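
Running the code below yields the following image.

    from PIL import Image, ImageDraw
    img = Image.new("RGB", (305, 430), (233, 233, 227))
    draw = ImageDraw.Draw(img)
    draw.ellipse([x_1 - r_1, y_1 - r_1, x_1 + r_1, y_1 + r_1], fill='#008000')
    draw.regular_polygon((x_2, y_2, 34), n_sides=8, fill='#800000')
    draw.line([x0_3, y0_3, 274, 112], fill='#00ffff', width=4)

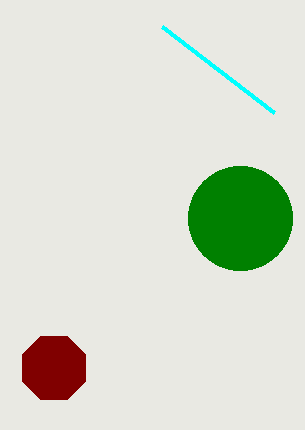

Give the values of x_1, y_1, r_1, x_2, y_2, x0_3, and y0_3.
x_1 = 240; y_1 = 218; r_1 = 52; x_2 = 54; y_2 = 368; x0_3 = 162; y0_3 = 26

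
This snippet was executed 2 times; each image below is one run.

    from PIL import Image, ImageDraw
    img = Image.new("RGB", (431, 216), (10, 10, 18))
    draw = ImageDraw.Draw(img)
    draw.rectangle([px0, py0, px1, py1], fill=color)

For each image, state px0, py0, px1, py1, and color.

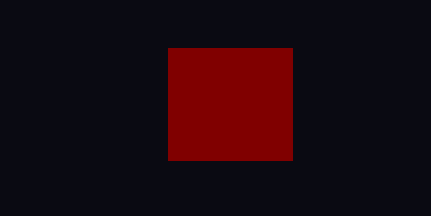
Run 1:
px0 = 168; py0 = 48; px1 = 292; py1 = 160; color = 'maroon'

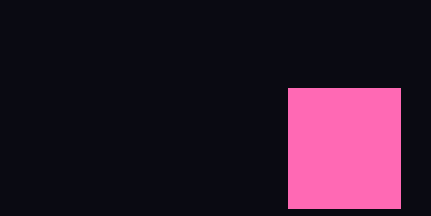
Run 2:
px0 = 288
py0 = 88
px1 = 400
py1 = 208
color = 'hotpink'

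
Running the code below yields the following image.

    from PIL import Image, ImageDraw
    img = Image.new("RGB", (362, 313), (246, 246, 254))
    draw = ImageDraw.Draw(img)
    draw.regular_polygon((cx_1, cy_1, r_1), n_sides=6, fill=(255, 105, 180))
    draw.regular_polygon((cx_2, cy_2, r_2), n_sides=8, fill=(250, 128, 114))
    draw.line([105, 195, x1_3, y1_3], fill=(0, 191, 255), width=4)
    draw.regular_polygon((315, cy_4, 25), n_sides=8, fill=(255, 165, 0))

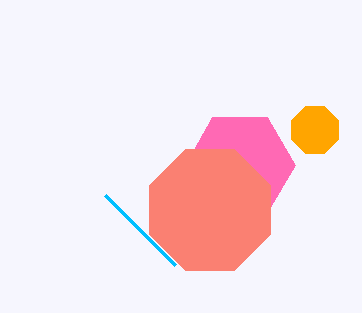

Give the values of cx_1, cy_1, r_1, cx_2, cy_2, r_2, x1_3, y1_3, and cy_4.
cx_1 = 240
cy_1 = 165
r_1 = 55
cx_2 = 210
cy_2 = 210
r_2 = 65
x1_3 = 175
y1_3 = 265
cy_4 = 130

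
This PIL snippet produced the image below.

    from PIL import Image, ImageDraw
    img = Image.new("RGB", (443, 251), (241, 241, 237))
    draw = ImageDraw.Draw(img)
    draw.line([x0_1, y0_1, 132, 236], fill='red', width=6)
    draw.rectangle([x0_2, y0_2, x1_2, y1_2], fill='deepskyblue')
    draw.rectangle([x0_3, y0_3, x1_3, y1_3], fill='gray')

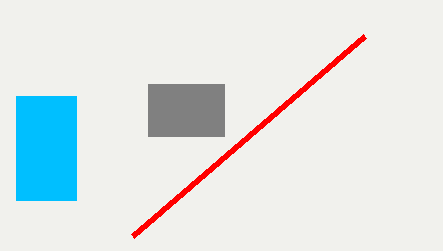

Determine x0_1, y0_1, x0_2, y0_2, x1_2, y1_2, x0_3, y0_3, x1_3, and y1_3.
x0_1 = 364; y0_1 = 36; x0_2 = 16; y0_2 = 96; x1_2 = 76; y1_2 = 200; x0_3 = 148; y0_3 = 84; x1_3 = 224; y1_3 = 136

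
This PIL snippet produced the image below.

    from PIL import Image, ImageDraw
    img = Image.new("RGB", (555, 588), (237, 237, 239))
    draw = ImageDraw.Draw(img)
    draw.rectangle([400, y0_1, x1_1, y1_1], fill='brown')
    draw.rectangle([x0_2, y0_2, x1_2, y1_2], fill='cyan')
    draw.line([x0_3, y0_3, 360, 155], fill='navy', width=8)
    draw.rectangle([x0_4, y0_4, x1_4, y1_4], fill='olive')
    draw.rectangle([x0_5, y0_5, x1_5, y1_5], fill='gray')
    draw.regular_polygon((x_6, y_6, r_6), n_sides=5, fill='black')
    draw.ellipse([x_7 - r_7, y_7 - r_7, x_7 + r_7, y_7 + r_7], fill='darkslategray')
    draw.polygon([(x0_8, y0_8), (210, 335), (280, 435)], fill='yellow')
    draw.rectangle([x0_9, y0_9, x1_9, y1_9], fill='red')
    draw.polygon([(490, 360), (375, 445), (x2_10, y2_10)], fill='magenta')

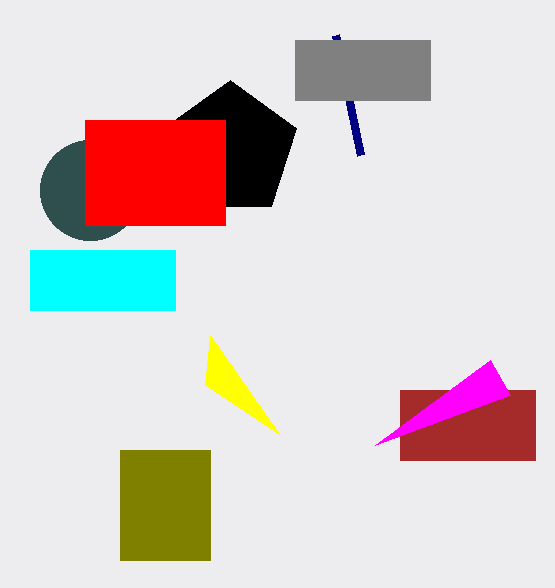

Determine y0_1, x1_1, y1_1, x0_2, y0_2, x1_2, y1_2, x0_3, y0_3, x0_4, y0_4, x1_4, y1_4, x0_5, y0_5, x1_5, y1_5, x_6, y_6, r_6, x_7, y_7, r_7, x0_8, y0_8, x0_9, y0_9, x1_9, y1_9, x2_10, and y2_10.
y0_1 = 390; x1_1 = 535; y1_1 = 460; x0_2 = 30; y0_2 = 250; x1_2 = 175; y1_2 = 310; x0_3 = 335; y0_3 = 35; x0_4 = 120; y0_4 = 450; x1_4 = 210; y1_4 = 560; x0_5 = 295; y0_5 = 40; x1_5 = 430; y1_5 = 100; x_6 = 230; y_6 = 150; r_6 = 70; x_7 = 90; y_7 = 190; r_7 = 50; x0_8 = 205; y0_8 = 385; x0_9 = 85; y0_9 = 120; x1_9 = 225; y1_9 = 225; x2_10 = 510; y2_10 = 395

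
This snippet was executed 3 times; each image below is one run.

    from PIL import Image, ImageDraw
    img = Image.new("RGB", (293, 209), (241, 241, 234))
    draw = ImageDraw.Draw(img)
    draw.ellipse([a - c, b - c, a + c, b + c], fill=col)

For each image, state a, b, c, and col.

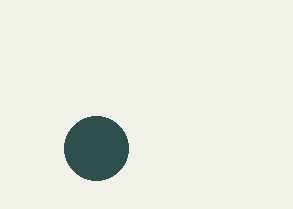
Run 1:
a = 96
b = 148
c = 32
col = 'darkslategray'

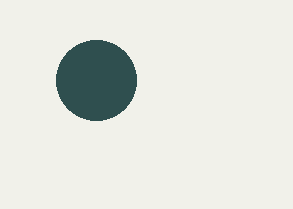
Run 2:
a = 96, b = 80, c = 40, col = 'darkslategray'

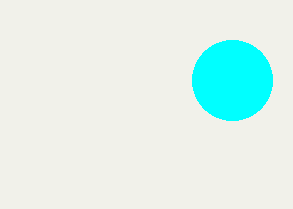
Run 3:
a = 232; b = 80; c = 40; col = 'cyan'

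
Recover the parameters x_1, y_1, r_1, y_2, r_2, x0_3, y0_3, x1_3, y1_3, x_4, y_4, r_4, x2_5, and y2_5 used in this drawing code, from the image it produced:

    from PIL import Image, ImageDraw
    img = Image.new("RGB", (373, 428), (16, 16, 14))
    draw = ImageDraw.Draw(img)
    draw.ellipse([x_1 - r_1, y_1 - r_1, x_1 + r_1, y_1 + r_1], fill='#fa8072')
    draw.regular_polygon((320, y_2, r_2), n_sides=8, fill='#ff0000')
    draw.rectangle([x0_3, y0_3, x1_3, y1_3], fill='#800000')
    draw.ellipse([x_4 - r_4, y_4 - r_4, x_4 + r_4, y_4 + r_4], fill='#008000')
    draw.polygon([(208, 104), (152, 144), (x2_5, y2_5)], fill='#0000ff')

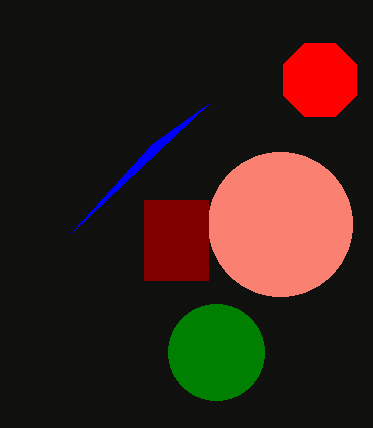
x_1 = 280
y_1 = 224
r_1 = 72
y_2 = 80
r_2 = 40
x0_3 = 144
y0_3 = 200
x1_3 = 208
y1_3 = 280
x_4 = 216
y_4 = 352
r_4 = 48
x2_5 = 72
y2_5 = 232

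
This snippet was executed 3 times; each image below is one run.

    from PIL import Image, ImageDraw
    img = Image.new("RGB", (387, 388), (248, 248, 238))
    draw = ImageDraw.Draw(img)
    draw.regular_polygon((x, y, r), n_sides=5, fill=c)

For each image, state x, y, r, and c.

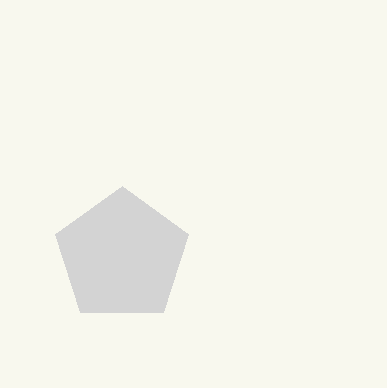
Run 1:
x = 122, y = 256, r = 70, c = 'lightgray'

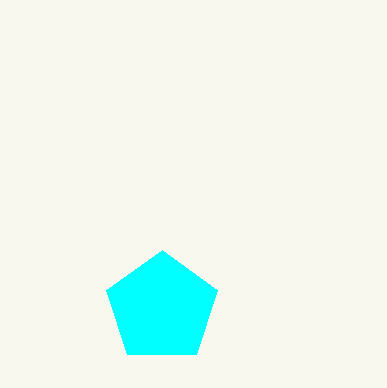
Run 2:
x = 162; y = 308; r = 58; c = 'cyan'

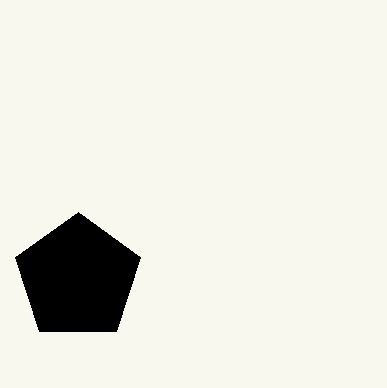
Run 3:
x = 78
y = 278
r = 66
c = 'black'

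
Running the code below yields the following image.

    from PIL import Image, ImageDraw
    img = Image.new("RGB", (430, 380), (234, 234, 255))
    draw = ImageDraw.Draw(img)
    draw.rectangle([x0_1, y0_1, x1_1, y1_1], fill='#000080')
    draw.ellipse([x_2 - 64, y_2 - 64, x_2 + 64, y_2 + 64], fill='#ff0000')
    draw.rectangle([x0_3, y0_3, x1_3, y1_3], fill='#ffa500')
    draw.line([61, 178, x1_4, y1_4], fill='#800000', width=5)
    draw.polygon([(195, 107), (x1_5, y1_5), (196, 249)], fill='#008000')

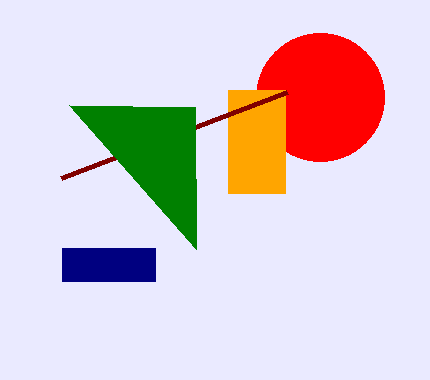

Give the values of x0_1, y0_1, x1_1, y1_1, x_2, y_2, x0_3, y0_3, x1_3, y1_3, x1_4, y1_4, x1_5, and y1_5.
x0_1 = 62; y0_1 = 248; x1_1 = 155; y1_1 = 281; x_2 = 320; y_2 = 97; x0_3 = 228; y0_3 = 90; x1_3 = 285; y1_3 = 193; x1_4 = 287; y1_4 = 92; x1_5 = 69; y1_5 = 105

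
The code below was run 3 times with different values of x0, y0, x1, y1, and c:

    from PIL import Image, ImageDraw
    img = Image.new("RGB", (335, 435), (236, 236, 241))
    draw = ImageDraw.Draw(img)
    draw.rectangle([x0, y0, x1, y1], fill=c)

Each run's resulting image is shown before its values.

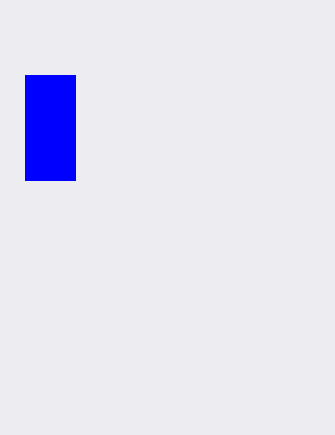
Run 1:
x0 = 25, y0 = 75, x1 = 75, y1 = 180, c = 'blue'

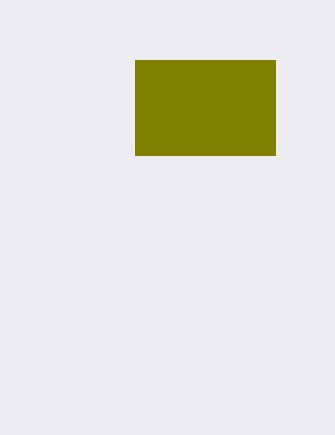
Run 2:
x0 = 135; y0 = 60; x1 = 275; y1 = 155; c = 'olive'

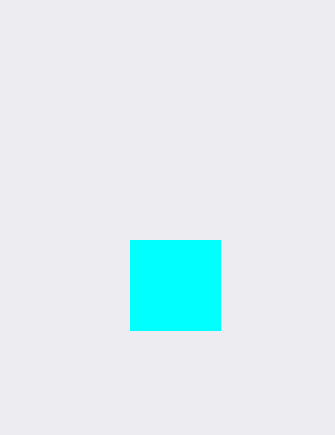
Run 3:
x0 = 130; y0 = 240; x1 = 220; y1 = 330; c = 'cyan'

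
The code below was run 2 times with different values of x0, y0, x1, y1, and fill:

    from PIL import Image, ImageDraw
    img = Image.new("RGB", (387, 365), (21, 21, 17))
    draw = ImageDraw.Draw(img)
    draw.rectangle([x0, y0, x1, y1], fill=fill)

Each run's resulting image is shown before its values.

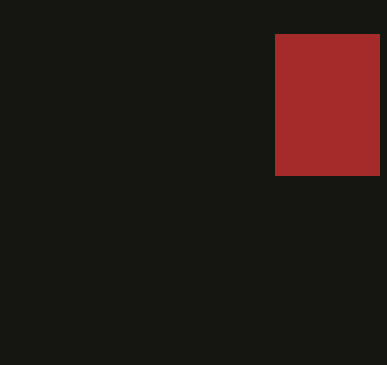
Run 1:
x0 = 275
y0 = 34
x1 = 379
y1 = 175
fill = 'brown'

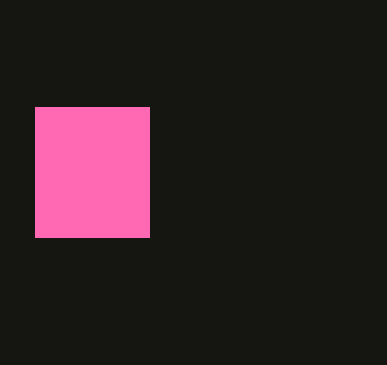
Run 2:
x0 = 35, y0 = 107, x1 = 149, y1 = 237, fill = 'hotpink'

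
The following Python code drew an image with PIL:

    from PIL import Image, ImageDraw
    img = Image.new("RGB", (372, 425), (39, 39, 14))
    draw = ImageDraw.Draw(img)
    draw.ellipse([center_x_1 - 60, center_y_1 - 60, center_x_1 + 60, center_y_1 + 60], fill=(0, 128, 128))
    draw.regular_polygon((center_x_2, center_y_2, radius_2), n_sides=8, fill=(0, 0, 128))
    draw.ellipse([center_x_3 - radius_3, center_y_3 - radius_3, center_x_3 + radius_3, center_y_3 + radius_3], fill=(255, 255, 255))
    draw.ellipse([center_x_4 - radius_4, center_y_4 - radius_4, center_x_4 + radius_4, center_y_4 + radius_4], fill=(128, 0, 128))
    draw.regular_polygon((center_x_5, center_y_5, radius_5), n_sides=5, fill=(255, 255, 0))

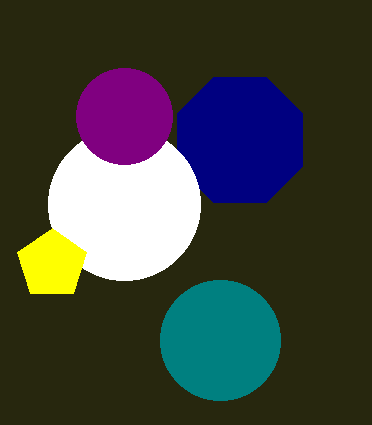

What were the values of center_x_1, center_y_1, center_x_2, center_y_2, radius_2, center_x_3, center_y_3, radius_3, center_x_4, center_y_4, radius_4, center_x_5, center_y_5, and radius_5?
center_x_1 = 220, center_y_1 = 340, center_x_2 = 240, center_y_2 = 140, radius_2 = 68, center_x_3 = 124, center_y_3 = 204, radius_3 = 76, center_x_4 = 124, center_y_4 = 116, radius_4 = 48, center_x_5 = 52, center_y_5 = 264, radius_5 = 36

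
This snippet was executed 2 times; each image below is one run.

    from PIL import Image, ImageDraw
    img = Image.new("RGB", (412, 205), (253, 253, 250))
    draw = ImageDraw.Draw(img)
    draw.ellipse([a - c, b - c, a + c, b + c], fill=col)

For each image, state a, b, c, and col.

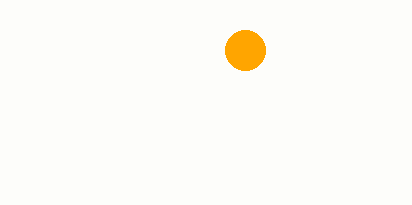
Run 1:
a = 245
b = 50
c = 20
col = 'orange'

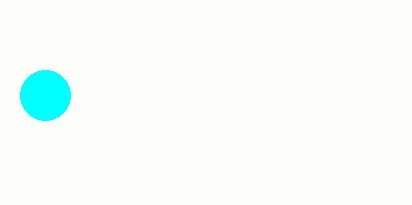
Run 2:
a = 45; b = 95; c = 25; col = 'cyan'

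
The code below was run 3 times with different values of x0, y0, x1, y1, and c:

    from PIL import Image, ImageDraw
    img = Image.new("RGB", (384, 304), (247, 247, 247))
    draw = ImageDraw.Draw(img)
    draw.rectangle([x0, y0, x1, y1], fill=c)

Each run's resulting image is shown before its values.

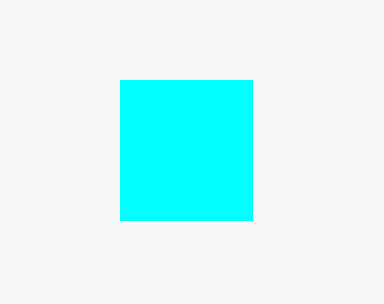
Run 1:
x0 = 120
y0 = 80
x1 = 252
y1 = 220
c = 'cyan'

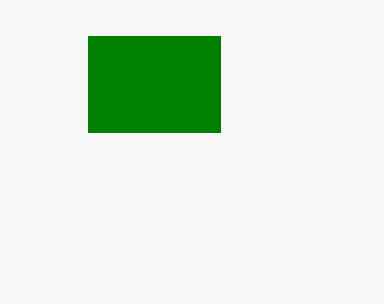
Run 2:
x0 = 88
y0 = 36
x1 = 220
y1 = 132
c = 'green'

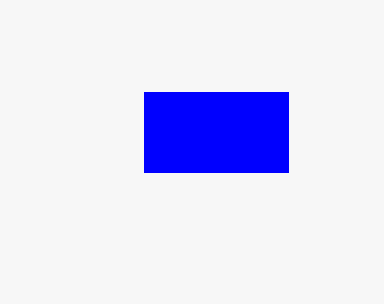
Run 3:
x0 = 144; y0 = 92; x1 = 288; y1 = 172; c = 'blue'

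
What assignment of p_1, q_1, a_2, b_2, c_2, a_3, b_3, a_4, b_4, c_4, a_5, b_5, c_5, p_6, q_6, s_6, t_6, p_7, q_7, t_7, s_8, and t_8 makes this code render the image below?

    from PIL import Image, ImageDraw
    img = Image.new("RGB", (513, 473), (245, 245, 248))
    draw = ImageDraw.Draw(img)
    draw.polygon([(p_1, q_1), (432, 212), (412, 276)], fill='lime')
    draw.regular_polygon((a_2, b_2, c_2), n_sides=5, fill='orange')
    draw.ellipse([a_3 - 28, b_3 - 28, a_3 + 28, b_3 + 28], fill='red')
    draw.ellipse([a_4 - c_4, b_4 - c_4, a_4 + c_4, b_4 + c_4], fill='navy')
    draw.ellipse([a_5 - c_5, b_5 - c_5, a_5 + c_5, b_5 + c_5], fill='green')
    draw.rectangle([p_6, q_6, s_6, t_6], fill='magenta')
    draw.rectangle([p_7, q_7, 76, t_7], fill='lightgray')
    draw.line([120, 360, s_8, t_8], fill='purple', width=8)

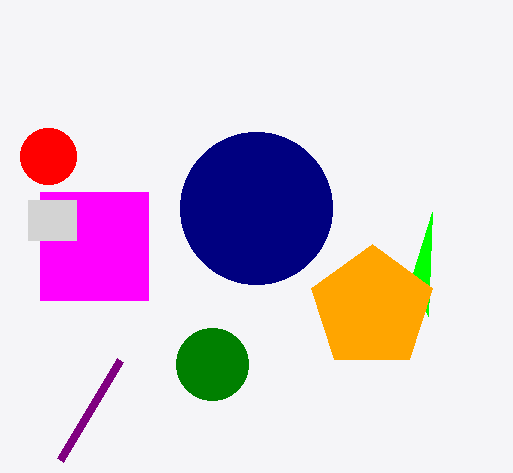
p_1 = 428
q_1 = 316
a_2 = 372
b_2 = 308
c_2 = 64
a_3 = 48
b_3 = 156
a_4 = 256
b_4 = 208
c_4 = 76
a_5 = 212
b_5 = 364
c_5 = 36
p_6 = 40
q_6 = 192
s_6 = 148
t_6 = 300
p_7 = 28
q_7 = 200
t_7 = 240
s_8 = 60
t_8 = 460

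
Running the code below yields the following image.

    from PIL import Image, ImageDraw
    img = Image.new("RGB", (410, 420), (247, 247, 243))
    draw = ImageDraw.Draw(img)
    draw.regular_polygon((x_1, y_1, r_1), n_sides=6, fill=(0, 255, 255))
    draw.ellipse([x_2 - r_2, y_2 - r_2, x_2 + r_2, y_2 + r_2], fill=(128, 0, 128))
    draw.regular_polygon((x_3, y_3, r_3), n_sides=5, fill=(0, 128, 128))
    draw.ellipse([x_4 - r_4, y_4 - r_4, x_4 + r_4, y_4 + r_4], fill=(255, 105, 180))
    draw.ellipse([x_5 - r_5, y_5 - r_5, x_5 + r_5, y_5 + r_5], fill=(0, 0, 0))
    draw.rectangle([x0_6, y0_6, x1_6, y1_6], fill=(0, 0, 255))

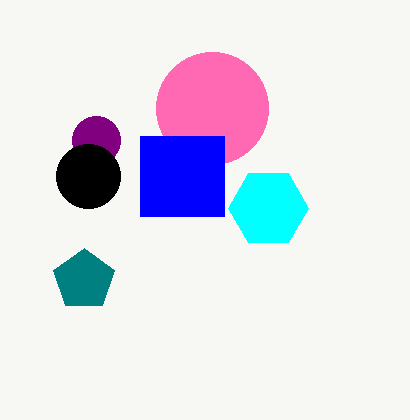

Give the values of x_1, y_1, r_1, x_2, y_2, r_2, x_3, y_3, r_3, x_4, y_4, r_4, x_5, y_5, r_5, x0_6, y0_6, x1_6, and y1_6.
x_1 = 268
y_1 = 208
r_1 = 40
x_2 = 96
y_2 = 140
r_2 = 24
x_3 = 84
y_3 = 280
r_3 = 32
x_4 = 212
y_4 = 108
r_4 = 56
x_5 = 88
y_5 = 176
r_5 = 32
x0_6 = 140
y0_6 = 136
x1_6 = 224
y1_6 = 216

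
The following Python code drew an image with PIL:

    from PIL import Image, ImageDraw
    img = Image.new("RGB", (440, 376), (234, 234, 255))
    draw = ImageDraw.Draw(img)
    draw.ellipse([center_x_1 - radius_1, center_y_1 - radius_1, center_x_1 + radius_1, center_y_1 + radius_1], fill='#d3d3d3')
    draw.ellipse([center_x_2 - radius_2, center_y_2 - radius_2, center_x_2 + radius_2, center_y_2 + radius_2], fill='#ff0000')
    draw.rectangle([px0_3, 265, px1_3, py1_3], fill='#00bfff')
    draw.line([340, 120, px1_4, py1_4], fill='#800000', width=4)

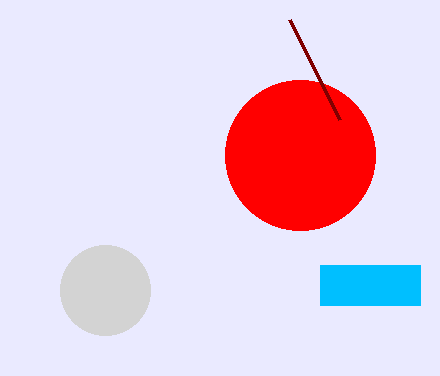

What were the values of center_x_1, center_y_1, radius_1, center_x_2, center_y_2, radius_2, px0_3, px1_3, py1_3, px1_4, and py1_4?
center_x_1 = 105
center_y_1 = 290
radius_1 = 45
center_x_2 = 300
center_y_2 = 155
radius_2 = 75
px0_3 = 320
px1_3 = 420
py1_3 = 305
px1_4 = 290
py1_4 = 20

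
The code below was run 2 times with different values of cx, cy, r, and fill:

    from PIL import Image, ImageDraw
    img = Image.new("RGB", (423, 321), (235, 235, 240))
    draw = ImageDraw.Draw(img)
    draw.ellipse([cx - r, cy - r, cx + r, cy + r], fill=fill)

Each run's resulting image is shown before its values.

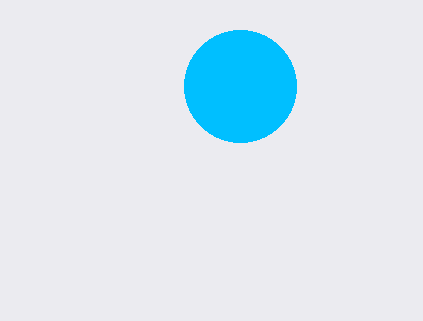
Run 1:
cx = 240, cy = 86, r = 56, fill = 'deepskyblue'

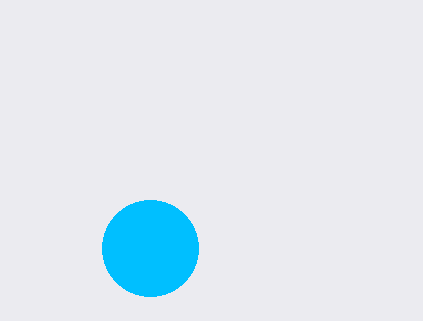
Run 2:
cx = 150; cy = 248; r = 48; fill = 'deepskyblue'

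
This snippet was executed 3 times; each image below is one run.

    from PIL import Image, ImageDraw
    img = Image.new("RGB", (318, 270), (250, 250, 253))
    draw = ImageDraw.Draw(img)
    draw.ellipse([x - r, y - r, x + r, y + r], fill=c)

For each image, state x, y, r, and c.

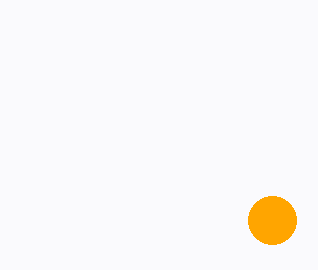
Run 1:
x = 272, y = 220, r = 24, c = 'orange'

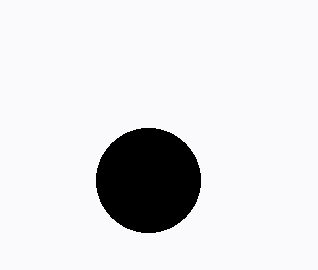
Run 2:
x = 148; y = 180; r = 52; c = 'black'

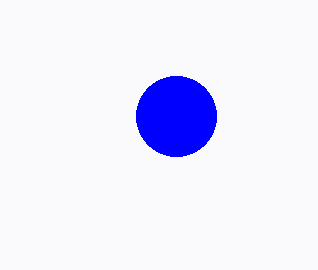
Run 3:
x = 176
y = 116
r = 40
c = 'blue'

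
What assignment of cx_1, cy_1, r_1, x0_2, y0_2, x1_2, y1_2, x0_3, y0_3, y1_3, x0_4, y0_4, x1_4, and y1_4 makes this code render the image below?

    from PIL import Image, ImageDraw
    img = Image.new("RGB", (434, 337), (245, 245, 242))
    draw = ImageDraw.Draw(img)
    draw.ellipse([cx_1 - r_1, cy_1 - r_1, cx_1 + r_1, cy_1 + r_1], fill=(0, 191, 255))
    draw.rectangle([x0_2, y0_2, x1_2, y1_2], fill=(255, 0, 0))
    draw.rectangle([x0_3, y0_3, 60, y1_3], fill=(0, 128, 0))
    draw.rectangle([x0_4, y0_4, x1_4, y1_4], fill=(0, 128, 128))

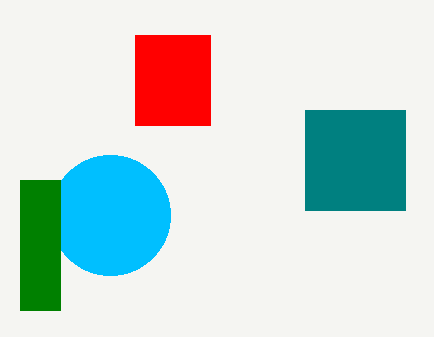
cx_1 = 110, cy_1 = 215, r_1 = 60, x0_2 = 135, y0_2 = 35, x1_2 = 210, y1_2 = 125, x0_3 = 20, y0_3 = 180, y1_3 = 310, x0_4 = 305, y0_4 = 110, x1_4 = 405, y1_4 = 210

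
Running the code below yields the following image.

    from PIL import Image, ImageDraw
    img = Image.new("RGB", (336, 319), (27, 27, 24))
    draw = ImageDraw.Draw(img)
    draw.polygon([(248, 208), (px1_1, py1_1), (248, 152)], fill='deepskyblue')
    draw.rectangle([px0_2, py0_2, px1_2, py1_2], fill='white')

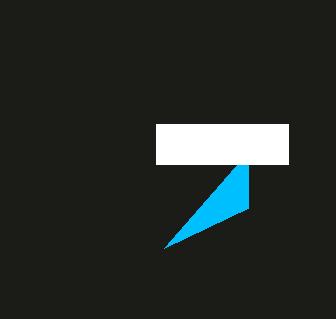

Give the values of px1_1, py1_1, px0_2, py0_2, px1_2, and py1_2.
px1_1 = 164; py1_1 = 248; px0_2 = 156; py0_2 = 124; px1_2 = 288; py1_2 = 164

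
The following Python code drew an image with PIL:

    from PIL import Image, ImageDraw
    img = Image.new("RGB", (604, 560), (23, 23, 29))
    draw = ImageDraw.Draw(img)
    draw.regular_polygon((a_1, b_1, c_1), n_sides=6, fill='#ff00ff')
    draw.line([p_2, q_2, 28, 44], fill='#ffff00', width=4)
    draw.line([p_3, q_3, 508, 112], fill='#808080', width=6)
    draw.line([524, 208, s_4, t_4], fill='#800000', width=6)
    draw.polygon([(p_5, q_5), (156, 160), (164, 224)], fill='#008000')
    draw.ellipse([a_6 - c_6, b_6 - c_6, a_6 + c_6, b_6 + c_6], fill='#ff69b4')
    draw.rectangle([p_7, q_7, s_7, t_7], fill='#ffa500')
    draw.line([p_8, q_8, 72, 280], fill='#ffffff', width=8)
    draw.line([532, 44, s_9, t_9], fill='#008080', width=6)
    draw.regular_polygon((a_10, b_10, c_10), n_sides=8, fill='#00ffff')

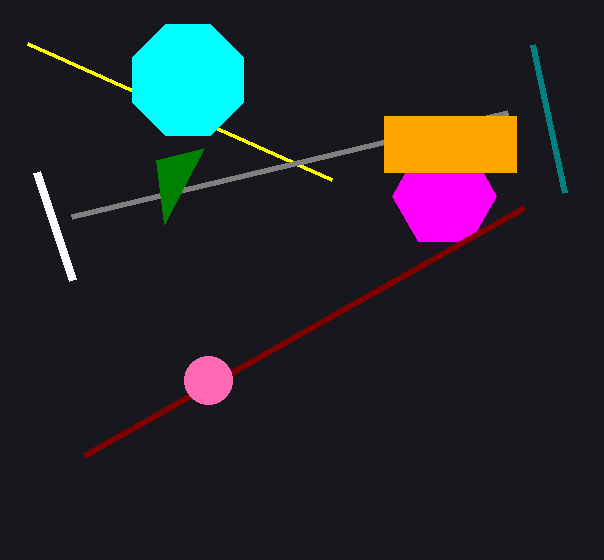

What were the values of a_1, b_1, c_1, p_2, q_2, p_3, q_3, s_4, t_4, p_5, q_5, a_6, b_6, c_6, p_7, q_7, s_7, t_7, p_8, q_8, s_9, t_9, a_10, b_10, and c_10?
a_1 = 444
b_1 = 196
c_1 = 52
p_2 = 332
q_2 = 180
p_3 = 72
q_3 = 216
s_4 = 84
t_4 = 456
p_5 = 204
q_5 = 148
a_6 = 208
b_6 = 380
c_6 = 24
p_7 = 384
q_7 = 116
s_7 = 516
t_7 = 172
p_8 = 36
q_8 = 172
s_9 = 564
t_9 = 192
a_10 = 188
b_10 = 80
c_10 = 60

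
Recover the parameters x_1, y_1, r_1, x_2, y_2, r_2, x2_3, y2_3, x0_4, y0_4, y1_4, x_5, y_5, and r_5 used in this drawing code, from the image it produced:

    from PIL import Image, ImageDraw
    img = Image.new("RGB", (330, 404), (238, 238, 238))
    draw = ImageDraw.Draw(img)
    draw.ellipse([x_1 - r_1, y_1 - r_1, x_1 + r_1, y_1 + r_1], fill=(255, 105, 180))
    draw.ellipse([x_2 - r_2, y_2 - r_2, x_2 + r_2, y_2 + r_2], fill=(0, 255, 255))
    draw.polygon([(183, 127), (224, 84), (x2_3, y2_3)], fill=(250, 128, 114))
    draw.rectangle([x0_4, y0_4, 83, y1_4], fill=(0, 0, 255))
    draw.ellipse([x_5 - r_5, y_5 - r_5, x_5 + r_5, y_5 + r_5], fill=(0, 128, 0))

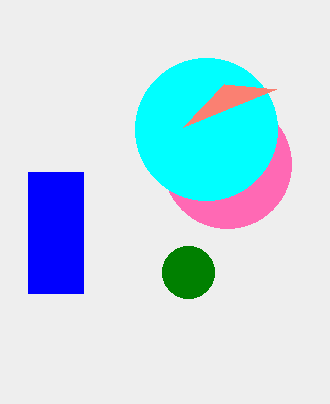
x_1 = 227, y_1 = 164, r_1 = 64, x_2 = 206, y_2 = 129, r_2 = 71, x2_3 = 276, y2_3 = 89, x0_4 = 28, y0_4 = 172, y1_4 = 293, x_5 = 188, y_5 = 272, r_5 = 26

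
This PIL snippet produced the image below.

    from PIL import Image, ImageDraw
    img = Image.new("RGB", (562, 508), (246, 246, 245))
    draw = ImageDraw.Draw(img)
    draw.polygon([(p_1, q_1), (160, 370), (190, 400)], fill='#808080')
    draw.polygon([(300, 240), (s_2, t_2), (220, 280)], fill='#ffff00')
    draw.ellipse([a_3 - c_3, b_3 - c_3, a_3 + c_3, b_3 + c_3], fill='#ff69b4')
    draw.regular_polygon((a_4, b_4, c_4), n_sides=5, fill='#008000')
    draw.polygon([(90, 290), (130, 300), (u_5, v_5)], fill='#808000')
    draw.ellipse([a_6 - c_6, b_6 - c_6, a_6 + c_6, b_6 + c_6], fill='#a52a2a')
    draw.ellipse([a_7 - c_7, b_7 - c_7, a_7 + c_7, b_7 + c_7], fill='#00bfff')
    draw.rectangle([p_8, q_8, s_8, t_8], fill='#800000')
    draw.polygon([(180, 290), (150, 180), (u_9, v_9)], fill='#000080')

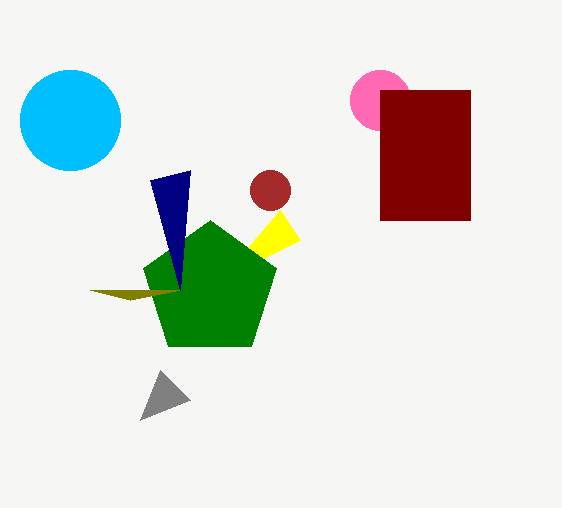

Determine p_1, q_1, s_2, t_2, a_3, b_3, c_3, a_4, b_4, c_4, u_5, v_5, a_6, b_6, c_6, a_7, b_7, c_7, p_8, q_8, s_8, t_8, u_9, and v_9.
p_1 = 140
q_1 = 420
s_2 = 280
t_2 = 210
a_3 = 380
b_3 = 100
c_3 = 30
a_4 = 210
b_4 = 290
c_4 = 70
u_5 = 180
v_5 = 290
a_6 = 270
b_6 = 190
c_6 = 20
a_7 = 70
b_7 = 120
c_7 = 50
p_8 = 380
q_8 = 90
s_8 = 470
t_8 = 220
u_9 = 190
v_9 = 170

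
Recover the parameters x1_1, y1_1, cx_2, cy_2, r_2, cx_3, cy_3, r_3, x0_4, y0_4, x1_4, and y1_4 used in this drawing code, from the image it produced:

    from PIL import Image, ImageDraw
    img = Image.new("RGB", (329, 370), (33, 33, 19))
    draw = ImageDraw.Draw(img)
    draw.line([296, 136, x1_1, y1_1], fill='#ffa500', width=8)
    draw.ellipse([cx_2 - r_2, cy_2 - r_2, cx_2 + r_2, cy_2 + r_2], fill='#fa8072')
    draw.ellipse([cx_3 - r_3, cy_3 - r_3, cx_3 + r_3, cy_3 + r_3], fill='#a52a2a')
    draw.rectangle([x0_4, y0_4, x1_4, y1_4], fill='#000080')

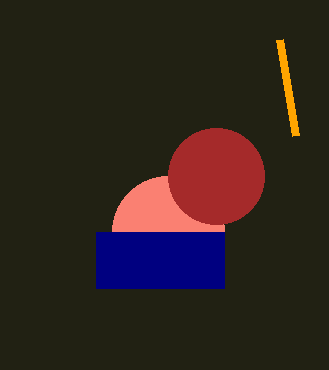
x1_1 = 280
y1_1 = 40
cx_2 = 168
cy_2 = 232
r_2 = 56
cx_3 = 216
cy_3 = 176
r_3 = 48
x0_4 = 96
y0_4 = 232
x1_4 = 224
y1_4 = 288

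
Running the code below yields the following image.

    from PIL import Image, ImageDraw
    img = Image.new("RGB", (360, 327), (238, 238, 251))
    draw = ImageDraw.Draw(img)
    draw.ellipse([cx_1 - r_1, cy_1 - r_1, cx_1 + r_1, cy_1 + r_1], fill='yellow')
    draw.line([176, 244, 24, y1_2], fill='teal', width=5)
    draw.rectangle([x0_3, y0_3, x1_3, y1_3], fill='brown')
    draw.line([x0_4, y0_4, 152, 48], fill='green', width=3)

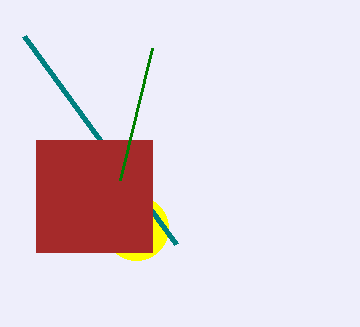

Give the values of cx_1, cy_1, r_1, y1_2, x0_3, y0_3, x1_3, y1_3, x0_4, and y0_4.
cx_1 = 136, cy_1 = 228, r_1 = 32, y1_2 = 36, x0_3 = 36, y0_3 = 140, x1_3 = 152, y1_3 = 252, x0_4 = 120, y0_4 = 180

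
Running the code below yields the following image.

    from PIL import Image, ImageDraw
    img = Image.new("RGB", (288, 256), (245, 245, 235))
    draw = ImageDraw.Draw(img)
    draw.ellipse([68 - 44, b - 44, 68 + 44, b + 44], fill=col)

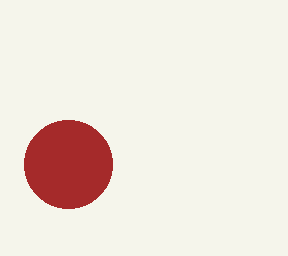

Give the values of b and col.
b = 164; col = 'brown'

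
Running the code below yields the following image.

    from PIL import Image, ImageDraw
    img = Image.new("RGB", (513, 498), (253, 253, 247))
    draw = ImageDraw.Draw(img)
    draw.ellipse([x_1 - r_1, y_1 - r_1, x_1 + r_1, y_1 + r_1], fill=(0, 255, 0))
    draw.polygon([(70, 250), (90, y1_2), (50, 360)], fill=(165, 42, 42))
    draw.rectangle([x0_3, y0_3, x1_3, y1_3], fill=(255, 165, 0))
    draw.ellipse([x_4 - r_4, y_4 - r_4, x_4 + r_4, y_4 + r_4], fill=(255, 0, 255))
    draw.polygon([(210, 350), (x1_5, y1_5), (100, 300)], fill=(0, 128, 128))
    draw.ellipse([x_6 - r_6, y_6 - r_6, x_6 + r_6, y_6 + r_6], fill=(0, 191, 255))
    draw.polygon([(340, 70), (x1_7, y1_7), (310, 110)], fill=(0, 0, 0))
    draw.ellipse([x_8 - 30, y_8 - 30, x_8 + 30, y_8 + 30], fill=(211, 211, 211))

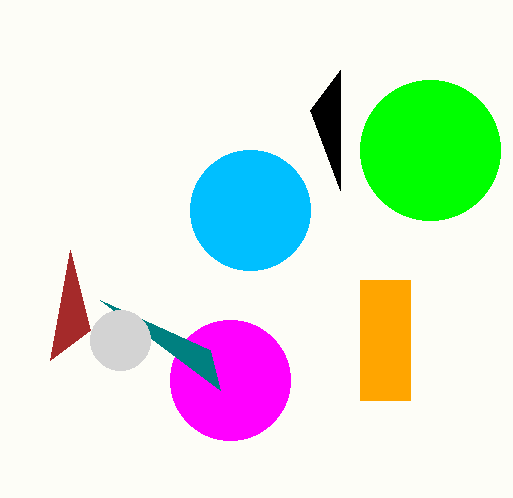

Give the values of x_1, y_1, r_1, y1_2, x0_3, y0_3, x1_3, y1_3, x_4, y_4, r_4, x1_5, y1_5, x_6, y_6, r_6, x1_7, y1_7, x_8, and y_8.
x_1 = 430, y_1 = 150, r_1 = 70, y1_2 = 330, x0_3 = 360, y0_3 = 280, x1_3 = 410, y1_3 = 400, x_4 = 230, y_4 = 380, r_4 = 60, x1_5 = 220, y1_5 = 390, x_6 = 250, y_6 = 210, r_6 = 60, x1_7 = 340, y1_7 = 190, x_8 = 120, y_8 = 340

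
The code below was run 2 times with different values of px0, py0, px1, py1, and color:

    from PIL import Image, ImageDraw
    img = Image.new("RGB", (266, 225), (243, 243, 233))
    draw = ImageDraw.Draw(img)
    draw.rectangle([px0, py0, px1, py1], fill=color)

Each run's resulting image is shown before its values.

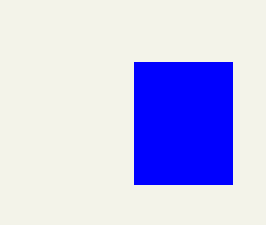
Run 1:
px0 = 134, py0 = 62, px1 = 232, py1 = 184, color = 'blue'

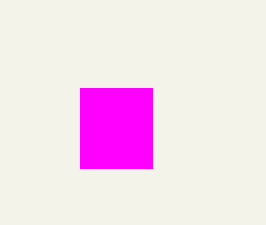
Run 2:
px0 = 80; py0 = 88; px1 = 152; py1 = 168; color = 'magenta'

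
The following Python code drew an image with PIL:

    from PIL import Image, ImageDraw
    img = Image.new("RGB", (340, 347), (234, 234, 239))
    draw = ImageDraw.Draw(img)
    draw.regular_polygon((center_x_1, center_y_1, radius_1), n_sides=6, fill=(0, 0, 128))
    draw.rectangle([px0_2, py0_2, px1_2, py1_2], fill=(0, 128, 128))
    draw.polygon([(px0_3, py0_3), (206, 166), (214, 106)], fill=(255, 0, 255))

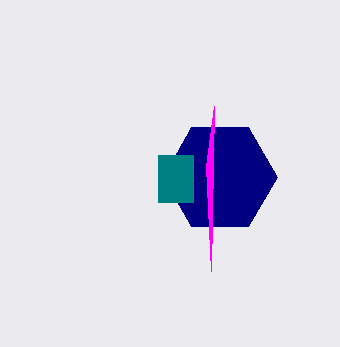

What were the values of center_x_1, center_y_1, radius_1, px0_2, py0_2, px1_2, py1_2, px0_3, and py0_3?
center_x_1 = 220; center_y_1 = 177; radius_1 = 57; px0_2 = 158; py0_2 = 155; px1_2 = 193; py1_2 = 202; px0_3 = 211; py0_3 = 271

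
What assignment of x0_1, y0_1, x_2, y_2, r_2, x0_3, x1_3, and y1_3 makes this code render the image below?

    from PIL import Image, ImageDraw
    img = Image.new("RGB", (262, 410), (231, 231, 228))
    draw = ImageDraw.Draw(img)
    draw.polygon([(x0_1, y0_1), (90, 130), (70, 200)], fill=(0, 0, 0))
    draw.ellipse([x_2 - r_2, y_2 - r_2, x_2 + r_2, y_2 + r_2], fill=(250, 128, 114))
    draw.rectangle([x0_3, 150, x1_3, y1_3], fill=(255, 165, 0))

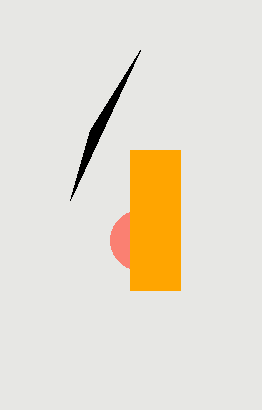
x0_1 = 140; y0_1 = 50; x_2 = 140; y_2 = 240; r_2 = 30; x0_3 = 130; x1_3 = 180; y1_3 = 290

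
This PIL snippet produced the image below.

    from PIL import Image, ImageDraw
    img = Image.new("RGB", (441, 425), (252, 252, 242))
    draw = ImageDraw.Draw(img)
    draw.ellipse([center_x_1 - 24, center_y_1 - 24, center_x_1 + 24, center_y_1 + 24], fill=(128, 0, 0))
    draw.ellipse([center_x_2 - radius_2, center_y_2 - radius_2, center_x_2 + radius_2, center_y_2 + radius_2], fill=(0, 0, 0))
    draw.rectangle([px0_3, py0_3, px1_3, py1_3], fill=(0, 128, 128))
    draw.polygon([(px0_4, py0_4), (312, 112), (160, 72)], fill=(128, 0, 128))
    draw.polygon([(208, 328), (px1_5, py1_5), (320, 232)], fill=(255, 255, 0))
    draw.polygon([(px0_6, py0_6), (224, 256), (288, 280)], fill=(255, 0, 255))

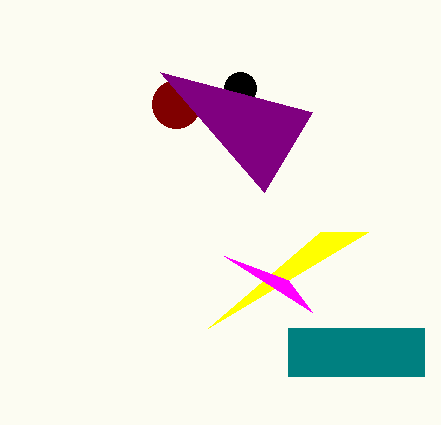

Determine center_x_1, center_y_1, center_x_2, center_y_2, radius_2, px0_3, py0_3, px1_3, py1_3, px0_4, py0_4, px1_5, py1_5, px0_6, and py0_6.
center_x_1 = 176
center_y_1 = 104
center_x_2 = 240
center_y_2 = 88
radius_2 = 16
px0_3 = 288
py0_3 = 328
px1_3 = 424
py1_3 = 376
px0_4 = 264
py0_4 = 192
px1_5 = 368
py1_5 = 232
px0_6 = 312
py0_6 = 312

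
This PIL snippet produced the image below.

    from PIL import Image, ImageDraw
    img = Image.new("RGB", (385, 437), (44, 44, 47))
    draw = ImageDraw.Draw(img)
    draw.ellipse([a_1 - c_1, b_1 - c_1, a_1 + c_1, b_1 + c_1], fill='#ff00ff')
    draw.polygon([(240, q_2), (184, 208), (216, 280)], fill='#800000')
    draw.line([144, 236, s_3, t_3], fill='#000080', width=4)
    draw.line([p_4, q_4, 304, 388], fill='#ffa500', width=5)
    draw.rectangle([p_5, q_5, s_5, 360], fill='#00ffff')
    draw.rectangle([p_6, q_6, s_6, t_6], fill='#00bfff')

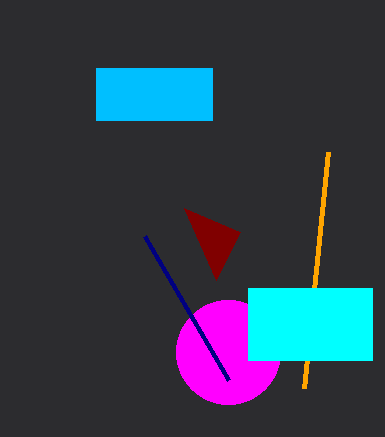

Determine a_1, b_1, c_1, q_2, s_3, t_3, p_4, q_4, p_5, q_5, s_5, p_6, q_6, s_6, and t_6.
a_1 = 228, b_1 = 352, c_1 = 52, q_2 = 232, s_3 = 228, t_3 = 380, p_4 = 328, q_4 = 152, p_5 = 248, q_5 = 288, s_5 = 372, p_6 = 96, q_6 = 68, s_6 = 212, t_6 = 120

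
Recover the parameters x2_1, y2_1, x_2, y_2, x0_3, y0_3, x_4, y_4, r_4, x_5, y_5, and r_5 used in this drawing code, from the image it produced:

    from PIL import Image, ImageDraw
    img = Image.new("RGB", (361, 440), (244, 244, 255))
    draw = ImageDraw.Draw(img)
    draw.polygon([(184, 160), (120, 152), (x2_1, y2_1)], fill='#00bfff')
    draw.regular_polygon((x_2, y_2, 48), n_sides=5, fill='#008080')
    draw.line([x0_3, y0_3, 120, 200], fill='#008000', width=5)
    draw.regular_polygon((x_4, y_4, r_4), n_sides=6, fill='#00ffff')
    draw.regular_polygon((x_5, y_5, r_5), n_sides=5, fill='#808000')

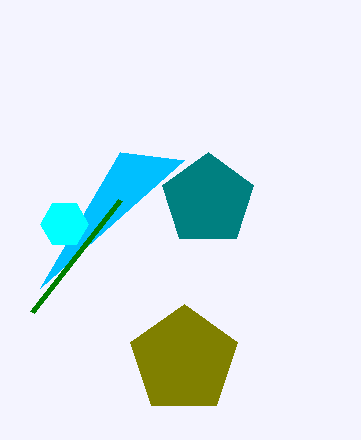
x2_1 = 40
y2_1 = 288
x_2 = 208
y_2 = 200
x0_3 = 32
y0_3 = 312
x_4 = 64
y_4 = 224
r_4 = 24
x_5 = 184
y_5 = 360
r_5 = 56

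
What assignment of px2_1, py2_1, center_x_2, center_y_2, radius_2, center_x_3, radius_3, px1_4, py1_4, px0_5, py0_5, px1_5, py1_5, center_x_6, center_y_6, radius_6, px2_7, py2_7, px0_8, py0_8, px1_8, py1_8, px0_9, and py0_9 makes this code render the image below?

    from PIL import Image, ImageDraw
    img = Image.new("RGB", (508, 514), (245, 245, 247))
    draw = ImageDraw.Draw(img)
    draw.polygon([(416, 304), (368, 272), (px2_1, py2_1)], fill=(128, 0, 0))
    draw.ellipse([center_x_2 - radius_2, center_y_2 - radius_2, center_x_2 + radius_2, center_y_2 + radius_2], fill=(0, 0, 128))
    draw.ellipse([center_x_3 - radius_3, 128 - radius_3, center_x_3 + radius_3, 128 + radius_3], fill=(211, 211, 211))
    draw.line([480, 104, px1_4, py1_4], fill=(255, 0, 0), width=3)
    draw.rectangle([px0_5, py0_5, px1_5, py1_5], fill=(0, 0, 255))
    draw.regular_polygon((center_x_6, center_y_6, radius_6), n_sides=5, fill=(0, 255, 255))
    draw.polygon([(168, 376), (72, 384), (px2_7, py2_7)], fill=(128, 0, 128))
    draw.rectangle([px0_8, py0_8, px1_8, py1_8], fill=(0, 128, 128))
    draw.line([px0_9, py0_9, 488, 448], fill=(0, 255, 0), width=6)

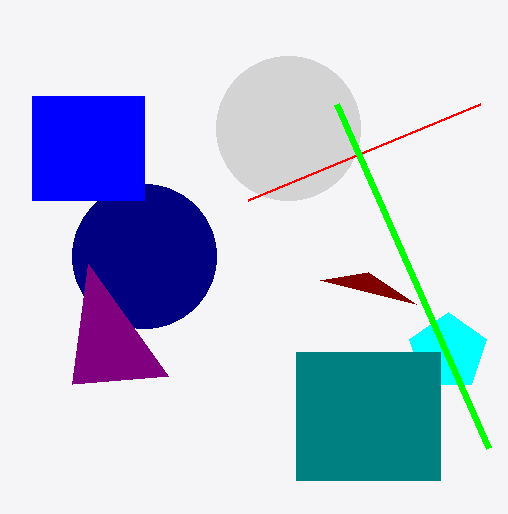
px2_1 = 320; py2_1 = 280; center_x_2 = 144; center_y_2 = 256; radius_2 = 72; center_x_3 = 288; radius_3 = 72; px1_4 = 248; py1_4 = 200; px0_5 = 32; py0_5 = 96; px1_5 = 144; py1_5 = 200; center_x_6 = 448; center_y_6 = 352; radius_6 = 40; px2_7 = 88; py2_7 = 264; px0_8 = 296; py0_8 = 352; px1_8 = 440; py1_8 = 480; px0_9 = 336; py0_9 = 104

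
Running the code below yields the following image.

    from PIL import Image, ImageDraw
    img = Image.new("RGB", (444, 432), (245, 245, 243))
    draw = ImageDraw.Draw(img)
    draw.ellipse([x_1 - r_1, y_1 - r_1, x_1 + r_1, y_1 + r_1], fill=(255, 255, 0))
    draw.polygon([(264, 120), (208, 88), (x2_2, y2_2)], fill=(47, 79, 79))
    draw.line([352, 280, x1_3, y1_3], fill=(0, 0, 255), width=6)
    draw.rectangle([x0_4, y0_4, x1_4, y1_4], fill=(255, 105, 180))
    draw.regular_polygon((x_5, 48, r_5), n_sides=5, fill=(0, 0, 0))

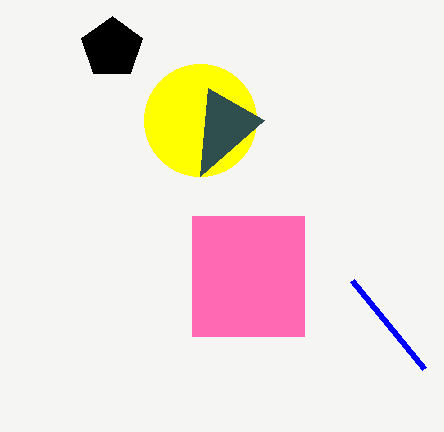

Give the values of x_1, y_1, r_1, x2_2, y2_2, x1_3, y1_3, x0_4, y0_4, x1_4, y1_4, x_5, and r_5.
x_1 = 200; y_1 = 120; r_1 = 56; x2_2 = 200; y2_2 = 176; x1_3 = 424; y1_3 = 368; x0_4 = 192; y0_4 = 216; x1_4 = 304; y1_4 = 336; x_5 = 112; r_5 = 32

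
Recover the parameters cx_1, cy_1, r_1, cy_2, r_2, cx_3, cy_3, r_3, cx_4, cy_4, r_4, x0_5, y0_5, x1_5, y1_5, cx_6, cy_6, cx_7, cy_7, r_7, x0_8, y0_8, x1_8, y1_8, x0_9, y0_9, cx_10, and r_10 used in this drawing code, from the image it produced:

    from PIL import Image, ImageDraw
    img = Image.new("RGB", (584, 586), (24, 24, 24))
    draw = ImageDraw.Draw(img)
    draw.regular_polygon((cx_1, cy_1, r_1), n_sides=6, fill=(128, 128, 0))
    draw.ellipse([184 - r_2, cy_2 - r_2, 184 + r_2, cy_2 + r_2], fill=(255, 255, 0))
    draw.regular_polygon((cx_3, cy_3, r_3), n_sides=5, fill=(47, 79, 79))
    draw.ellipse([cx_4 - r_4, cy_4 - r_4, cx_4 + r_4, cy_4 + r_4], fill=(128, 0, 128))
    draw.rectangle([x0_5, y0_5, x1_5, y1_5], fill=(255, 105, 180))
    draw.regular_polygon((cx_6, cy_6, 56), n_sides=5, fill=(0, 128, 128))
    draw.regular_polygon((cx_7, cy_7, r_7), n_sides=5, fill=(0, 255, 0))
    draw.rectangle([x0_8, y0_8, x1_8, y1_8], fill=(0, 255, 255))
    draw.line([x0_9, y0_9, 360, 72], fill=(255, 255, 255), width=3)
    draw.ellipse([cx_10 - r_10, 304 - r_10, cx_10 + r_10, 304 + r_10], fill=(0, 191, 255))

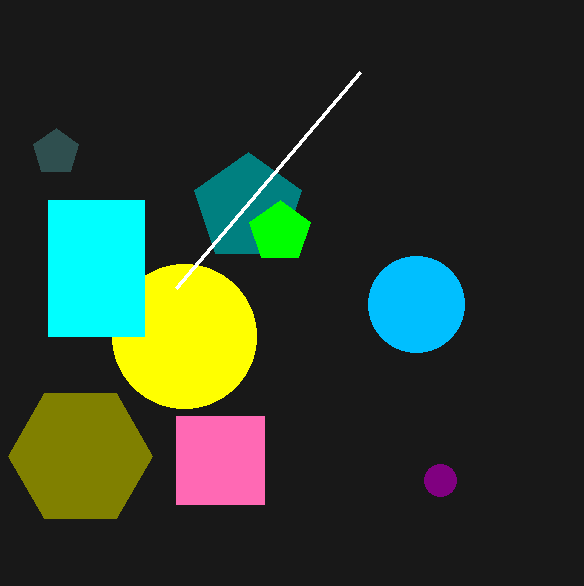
cx_1 = 80
cy_1 = 456
r_1 = 72
cy_2 = 336
r_2 = 72
cx_3 = 56
cy_3 = 152
r_3 = 24
cx_4 = 440
cy_4 = 480
r_4 = 16
x0_5 = 176
y0_5 = 416
x1_5 = 264
y1_5 = 504
cx_6 = 248
cy_6 = 208
cx_7 = 280
cy_7 = 232
r_7 = 32
x0_8 = 48
y0_8 = 200
x1_8 = 144
y1_8 = 336
x0_9 = 176
y0_9 = 288
cx_10 = 416
r_10 = 48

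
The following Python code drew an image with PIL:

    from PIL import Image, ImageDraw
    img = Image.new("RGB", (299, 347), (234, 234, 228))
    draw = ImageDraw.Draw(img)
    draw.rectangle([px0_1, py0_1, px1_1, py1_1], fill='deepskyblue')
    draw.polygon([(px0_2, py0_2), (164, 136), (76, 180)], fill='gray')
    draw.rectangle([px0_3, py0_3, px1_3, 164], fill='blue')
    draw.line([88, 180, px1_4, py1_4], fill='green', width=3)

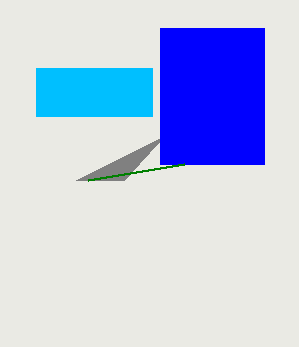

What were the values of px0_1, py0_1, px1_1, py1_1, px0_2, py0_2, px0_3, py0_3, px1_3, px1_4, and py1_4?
px0_1 = 36
py0_1 = 68
px1_1 = 152
py1_1 = 116
px0_2 = 124
py0_2 = 180
px0_3 = 160
py0_3 = 28
px1_3 = 264
px1_4 = 184
py1_4 = 164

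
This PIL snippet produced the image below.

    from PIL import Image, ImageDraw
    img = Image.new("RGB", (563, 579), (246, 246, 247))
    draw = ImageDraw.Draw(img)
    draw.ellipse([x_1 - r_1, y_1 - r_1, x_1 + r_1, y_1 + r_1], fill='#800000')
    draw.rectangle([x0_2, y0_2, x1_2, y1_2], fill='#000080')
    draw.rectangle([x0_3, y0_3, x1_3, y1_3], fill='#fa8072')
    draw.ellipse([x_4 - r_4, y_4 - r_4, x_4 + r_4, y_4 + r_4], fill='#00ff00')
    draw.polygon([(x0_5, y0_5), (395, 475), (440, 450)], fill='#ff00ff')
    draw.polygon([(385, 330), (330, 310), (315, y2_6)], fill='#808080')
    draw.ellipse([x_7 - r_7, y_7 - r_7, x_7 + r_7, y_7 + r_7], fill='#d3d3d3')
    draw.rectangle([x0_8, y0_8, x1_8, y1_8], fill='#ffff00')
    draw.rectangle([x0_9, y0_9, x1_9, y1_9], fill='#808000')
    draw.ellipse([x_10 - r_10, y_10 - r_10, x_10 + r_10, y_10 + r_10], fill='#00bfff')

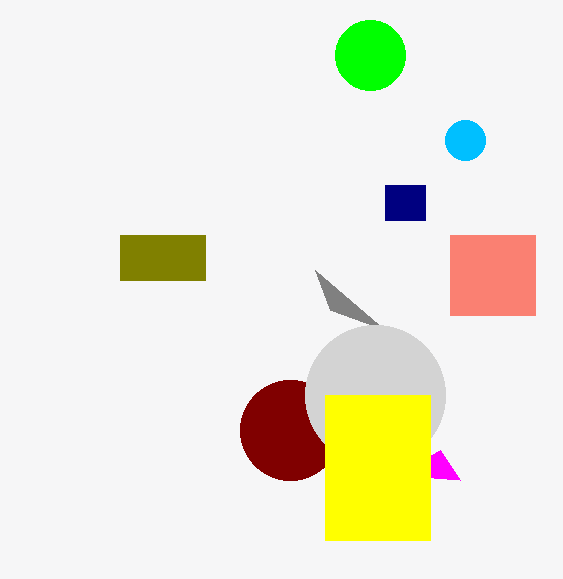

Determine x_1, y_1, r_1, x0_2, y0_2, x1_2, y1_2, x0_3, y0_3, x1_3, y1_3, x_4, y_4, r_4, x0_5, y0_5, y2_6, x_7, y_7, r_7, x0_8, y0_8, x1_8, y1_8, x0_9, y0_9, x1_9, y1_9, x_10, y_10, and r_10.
x_1 = 290
y_1 = 430
r_1 = 50
x0_2 = 385
y0_2 = 185
x1_2 = 425
y1_2 = 220
x0_3 = 450
y0_3 = 235
x1_3 = 535
y1_3 = 315
x_4 = 370
y_4 = 55
r_4 = 35
x0_5 = 460
y0_5 = 480
y2_6 = 270
x_7 = 375
y_7 = 395
r_7 = 70
x0_8 = 325
y0_8 = 395
x1_8 = 430
y1_8 = 540
x0_9 = 120
y0_9 = 235
x1_9 = 205
y1_9 = 280
x_10 = 465
y_10 = 140
r_10 = 20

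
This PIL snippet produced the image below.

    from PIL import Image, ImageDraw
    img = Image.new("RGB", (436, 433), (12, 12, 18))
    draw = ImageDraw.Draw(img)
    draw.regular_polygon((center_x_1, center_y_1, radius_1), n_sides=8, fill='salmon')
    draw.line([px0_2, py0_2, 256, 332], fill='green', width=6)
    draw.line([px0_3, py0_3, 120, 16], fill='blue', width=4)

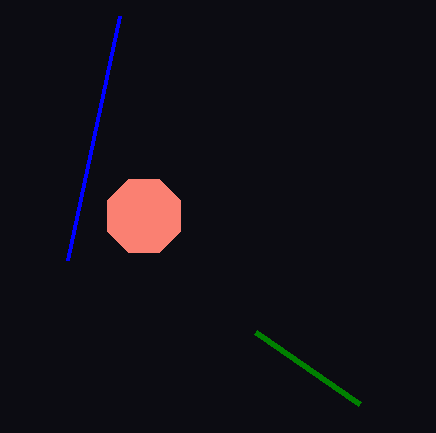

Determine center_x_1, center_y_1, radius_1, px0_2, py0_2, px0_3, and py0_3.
center_x_1 = 144
center_y_1 = 216
radius_1 = 40
px0_2 = 360
py0_2 = 404
px0_3 = 68
py0_3 = 260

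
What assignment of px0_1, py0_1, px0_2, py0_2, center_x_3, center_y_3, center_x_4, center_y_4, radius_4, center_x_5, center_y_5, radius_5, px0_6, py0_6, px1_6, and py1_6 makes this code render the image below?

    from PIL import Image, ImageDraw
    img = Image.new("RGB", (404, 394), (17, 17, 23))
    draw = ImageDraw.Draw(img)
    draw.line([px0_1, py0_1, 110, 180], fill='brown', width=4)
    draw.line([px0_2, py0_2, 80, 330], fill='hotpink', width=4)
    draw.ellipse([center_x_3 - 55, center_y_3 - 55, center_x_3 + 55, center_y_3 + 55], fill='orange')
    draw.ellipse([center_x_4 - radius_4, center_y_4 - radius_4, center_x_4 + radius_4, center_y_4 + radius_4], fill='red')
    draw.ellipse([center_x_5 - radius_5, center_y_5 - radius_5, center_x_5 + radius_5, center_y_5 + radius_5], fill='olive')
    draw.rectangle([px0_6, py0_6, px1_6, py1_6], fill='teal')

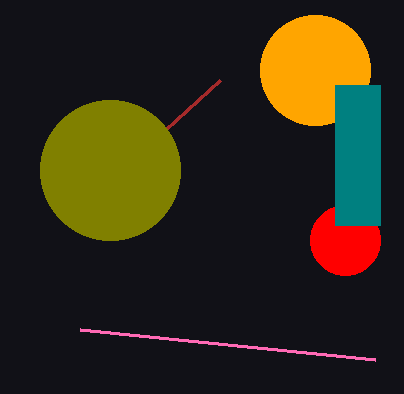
px0_1 = 220; py0_1 = 80; px0_2 = 375; py0_2 = 360; center_x_3 = 315; center_y_3 = 70; center_x_4 = 345; center_y_4 = 240; radius_4 = 35; center_x_5 = 110; center_y_5 = 170; radius_5 = 70; px0_6 = 335; py0_6 = 85; px1_6 = 380; py1_6 = 225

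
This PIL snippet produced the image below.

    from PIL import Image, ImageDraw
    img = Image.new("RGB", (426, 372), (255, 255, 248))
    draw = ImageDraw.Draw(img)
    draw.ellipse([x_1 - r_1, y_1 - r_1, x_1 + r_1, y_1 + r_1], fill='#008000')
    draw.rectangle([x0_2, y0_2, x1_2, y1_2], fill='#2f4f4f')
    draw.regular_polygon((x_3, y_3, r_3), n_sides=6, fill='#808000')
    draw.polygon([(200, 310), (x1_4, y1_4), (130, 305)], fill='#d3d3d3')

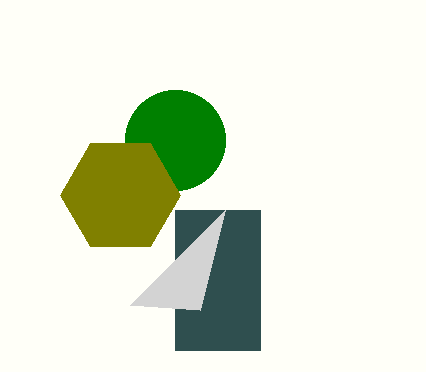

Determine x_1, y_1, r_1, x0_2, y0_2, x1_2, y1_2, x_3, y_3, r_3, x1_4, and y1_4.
x_1 = 175; y_1 = 140; r_1 = 50; x0_2 = 175; y0_2 = 210; x1_2 = 260; y1_2 = 350; x_3 = 120; y_3 = 195; r_3 = 60; x1_4 = 225; y1_4 = 210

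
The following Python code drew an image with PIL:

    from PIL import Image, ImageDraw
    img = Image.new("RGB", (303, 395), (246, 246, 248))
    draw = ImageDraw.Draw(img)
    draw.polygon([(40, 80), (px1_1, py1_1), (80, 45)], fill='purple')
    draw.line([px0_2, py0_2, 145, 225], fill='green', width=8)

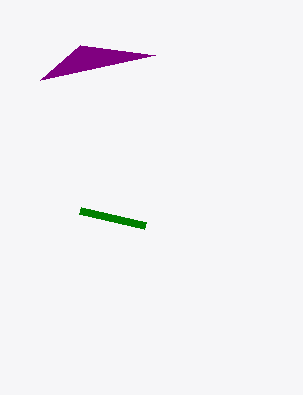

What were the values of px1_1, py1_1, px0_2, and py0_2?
px1_1 = 155, py1_1 = 55, px0_2 = 80, py0_2 = 210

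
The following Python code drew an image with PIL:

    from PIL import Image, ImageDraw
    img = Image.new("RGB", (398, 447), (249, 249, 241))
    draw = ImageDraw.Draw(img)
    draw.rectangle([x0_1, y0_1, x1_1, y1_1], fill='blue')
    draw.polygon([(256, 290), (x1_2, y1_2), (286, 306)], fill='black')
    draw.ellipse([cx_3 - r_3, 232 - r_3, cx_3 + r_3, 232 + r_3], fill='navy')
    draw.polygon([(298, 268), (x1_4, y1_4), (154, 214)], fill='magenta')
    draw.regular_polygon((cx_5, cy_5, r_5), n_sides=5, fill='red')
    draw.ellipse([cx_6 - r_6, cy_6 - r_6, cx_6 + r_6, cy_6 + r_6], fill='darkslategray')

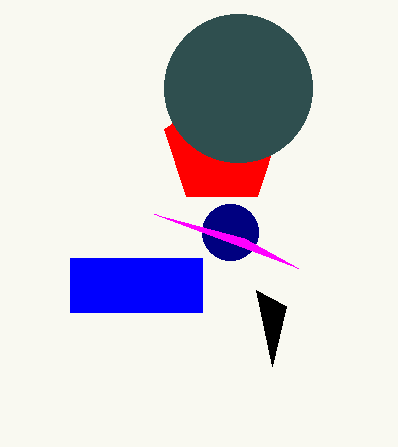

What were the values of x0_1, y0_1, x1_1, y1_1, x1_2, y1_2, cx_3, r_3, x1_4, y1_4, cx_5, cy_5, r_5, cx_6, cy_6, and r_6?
x0_1 = 70; y0_1 = 258; x1_1 = 202; y1_1 = 312; x1_2 = 272; y1_2 = 366; cx_3 = 230; r_3 = 28; x1_4 = 244; y1_4 = 238; cx_5 = 222; cy_5 = 148; r_5 = 60; cx_6 = 238; cy_6 = 88; r_6 = 74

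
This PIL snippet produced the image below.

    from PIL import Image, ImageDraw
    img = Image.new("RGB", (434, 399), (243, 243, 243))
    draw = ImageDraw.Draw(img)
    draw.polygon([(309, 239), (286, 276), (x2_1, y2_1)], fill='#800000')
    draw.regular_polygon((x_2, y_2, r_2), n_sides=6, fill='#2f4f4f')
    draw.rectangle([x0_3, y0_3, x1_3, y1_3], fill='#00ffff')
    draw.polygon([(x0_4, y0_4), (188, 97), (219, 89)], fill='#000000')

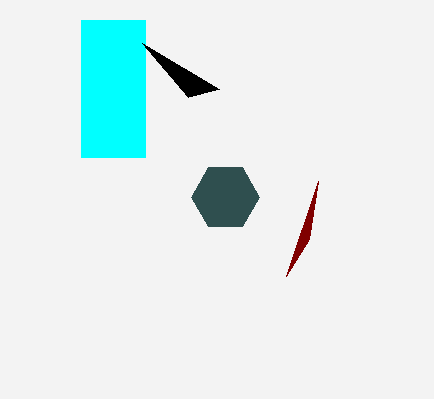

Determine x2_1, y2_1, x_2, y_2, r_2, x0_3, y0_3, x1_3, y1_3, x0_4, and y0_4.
x2_1 = 318; y2_1 = 181; x_2 = 225; y_2 = 197; r_2 = 34; x0_3 = 81; y0_3 = 20; x1_3 = 145; y1_3 = 157; x0_4 = 142; y0_4 = 43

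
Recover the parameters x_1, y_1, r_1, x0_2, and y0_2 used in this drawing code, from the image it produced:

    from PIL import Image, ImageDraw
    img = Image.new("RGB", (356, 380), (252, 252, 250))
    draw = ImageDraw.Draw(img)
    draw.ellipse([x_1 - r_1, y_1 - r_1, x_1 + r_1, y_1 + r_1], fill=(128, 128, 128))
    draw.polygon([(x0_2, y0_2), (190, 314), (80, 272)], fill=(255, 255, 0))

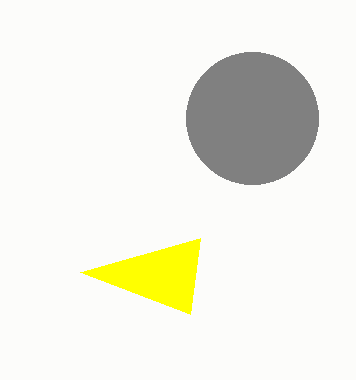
x_1 = 252; y_1 = 118; r_1 = 66; x0_2 = 200; y0_2 = 238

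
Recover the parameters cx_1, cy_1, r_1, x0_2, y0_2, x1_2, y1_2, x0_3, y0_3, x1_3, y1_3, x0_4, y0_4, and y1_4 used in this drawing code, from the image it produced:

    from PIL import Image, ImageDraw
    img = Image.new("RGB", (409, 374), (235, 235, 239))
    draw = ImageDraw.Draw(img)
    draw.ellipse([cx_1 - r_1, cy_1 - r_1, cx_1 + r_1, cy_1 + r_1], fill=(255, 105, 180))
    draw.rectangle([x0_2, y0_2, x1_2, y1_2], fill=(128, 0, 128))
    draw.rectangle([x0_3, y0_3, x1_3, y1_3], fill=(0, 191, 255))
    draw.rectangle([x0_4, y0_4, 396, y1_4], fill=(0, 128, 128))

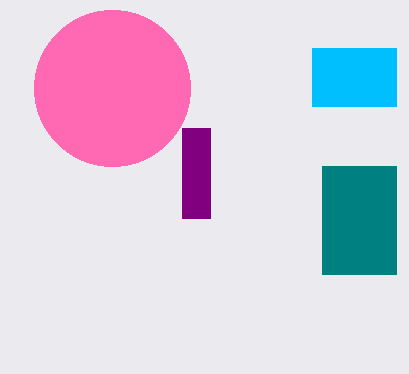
cx_1 = 112, cy_1 = 88, r_1 = 78, x0_2 = 182, y0_2 = 128, x1_2 = 210, y1_2 = 218, x0_3 = 312, y0_3 = 48, x1_3 = 396, y1_3 = 106, x0_4 = 322, y0_4 = 166, y1_4 = 274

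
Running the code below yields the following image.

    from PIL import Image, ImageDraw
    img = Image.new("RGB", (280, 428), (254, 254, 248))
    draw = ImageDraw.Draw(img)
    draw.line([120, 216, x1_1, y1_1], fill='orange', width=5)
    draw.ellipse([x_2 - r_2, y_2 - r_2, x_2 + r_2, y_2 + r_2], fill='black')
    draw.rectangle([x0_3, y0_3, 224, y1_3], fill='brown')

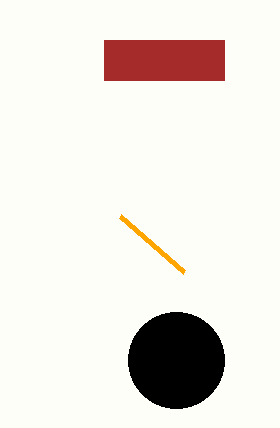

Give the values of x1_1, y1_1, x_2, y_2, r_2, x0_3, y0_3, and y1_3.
x1_1 = 184, y1_1 = 272, x_2 = 176, y_2 = 360, r_2 = 48, x0_3 = 104, y0_3 = 40, y1_3 = 80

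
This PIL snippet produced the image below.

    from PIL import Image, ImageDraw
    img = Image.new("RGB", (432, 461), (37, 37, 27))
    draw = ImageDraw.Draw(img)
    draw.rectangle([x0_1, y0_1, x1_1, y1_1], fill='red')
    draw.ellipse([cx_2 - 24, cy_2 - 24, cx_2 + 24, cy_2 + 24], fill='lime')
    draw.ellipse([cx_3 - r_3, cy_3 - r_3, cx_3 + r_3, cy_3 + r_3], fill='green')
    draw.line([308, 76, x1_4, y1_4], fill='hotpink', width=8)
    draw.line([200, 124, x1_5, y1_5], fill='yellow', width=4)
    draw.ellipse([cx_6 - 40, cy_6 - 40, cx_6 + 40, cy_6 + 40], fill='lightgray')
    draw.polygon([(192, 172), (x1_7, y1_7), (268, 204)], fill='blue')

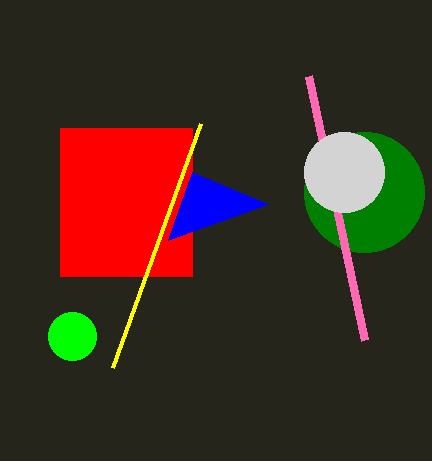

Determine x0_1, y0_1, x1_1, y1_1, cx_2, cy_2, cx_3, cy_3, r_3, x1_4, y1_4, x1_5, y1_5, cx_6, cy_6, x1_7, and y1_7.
x0_1 = 60; y0_1 = 128; x1_1 = 192; y1_1 = 276; cx_2 = 72; cy_2 = 336; cx_3 = 364; cy_3 = 192; r_3 = 60; x1_4 = 364; y1_4 = 340; x1_5 = 112; y1_5 = 368; cx_6 = 344; cy_6 = 172; x1_7 = 168; y1_7 = 240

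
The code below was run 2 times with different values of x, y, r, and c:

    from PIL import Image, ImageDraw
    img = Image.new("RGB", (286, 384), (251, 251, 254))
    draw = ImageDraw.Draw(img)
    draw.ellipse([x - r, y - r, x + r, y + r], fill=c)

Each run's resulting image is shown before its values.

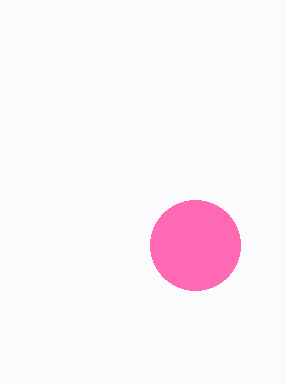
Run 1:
x = 195; y = 245; r = 45; c = 'hotpink'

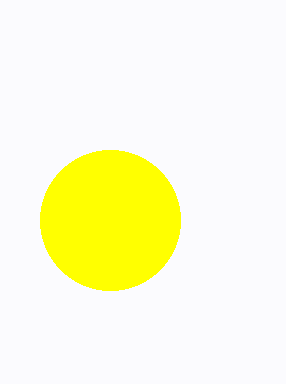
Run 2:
x = 110
y = 220
r = 70
c = 'yellow'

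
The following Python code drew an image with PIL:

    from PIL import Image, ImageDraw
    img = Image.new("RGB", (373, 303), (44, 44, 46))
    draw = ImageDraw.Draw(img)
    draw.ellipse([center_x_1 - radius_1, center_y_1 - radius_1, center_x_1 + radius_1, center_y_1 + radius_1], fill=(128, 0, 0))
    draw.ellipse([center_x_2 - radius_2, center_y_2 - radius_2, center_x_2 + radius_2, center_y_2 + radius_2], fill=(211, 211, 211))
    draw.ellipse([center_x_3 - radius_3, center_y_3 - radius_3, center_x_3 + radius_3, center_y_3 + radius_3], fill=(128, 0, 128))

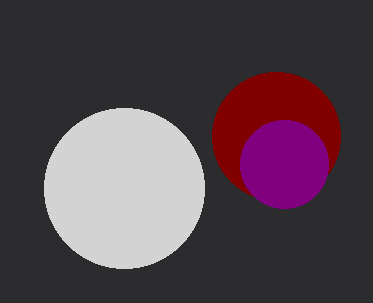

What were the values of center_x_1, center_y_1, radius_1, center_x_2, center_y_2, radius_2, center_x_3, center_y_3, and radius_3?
center_x_1 = 276
center_y_1 = 136
radius_1 = 64
center_x_2 = 124
center_y_2 = 188
radius_2 = 80
center_x_3 = 284
center_y_3 = 164
radius_3 = 44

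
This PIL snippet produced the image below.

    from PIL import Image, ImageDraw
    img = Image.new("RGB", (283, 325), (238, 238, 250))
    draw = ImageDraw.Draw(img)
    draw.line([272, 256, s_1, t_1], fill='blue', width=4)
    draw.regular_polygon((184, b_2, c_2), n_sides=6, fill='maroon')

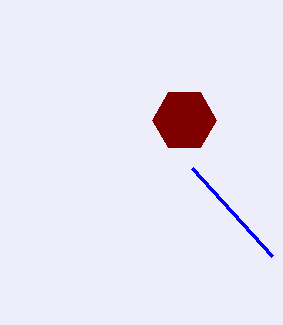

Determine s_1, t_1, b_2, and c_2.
s_1 = 192, t_1 = 168, b_2 = 120, c_2 = 32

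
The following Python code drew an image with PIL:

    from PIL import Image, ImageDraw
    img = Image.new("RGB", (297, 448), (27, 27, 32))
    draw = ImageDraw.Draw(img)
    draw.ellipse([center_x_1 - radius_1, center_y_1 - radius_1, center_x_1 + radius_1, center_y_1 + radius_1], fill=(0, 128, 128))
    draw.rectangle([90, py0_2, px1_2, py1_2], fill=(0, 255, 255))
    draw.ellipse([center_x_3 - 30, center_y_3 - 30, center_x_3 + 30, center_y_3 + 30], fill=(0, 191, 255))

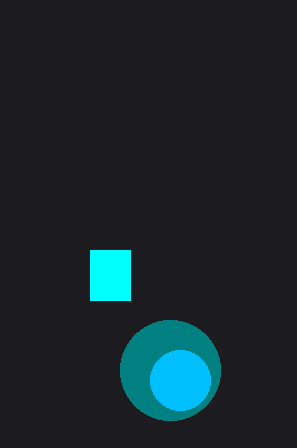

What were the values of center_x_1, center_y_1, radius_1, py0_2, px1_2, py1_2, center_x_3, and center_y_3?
center_x_1 = 170
center_y_1 = 370
radius_1 = 50
py0_2 = 250
px1_2 = 130
py1_2 = 300
center_x_3 = 180
center_y_3 = 380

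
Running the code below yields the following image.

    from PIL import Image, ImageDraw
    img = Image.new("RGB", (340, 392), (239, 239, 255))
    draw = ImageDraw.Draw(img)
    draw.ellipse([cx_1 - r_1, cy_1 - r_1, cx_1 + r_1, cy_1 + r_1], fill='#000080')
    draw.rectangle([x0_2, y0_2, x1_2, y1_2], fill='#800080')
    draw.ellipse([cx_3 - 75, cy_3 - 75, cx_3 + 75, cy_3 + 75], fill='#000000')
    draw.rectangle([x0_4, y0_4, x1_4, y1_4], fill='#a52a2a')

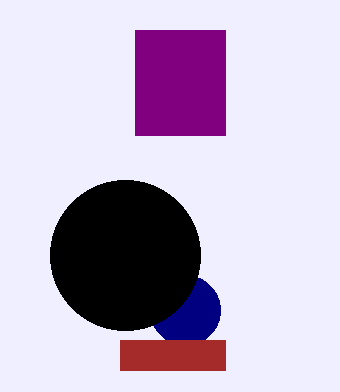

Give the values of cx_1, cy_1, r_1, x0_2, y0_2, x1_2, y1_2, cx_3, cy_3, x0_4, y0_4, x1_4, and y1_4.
cx_1 = 185, cy_1 = 310, r_1 = 35, x0_2 = 135, y0_2 = 30, x1_2 = 225, y1_2 = 135, cx_3 = 125, cy_3 = 255, x0_4 = 120, y0_4 = 340, x1_4 = 225, y1_4 = 370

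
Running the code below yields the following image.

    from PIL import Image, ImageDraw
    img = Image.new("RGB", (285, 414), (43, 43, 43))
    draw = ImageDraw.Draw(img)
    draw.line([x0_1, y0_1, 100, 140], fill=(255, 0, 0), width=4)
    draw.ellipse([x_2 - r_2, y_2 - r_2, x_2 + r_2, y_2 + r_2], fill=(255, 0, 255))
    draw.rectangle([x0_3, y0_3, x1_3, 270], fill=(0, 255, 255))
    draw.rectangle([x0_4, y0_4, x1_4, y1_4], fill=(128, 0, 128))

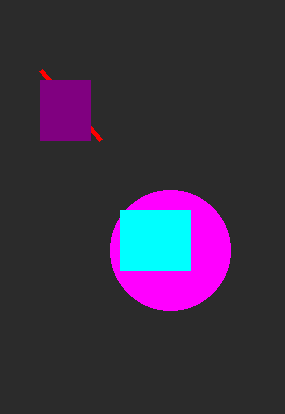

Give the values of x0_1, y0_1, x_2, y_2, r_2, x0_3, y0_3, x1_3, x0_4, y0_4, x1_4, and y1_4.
x0_1 = 40; y0_1 = 70; x_2 = 170; y_2 = 250; r_2 = 60; x0_3 = 120; y0_3 = 210; x1_3 = 190; x0_4 = 40; y0_4 = 80; x1_4 = 90; y1_4 = 140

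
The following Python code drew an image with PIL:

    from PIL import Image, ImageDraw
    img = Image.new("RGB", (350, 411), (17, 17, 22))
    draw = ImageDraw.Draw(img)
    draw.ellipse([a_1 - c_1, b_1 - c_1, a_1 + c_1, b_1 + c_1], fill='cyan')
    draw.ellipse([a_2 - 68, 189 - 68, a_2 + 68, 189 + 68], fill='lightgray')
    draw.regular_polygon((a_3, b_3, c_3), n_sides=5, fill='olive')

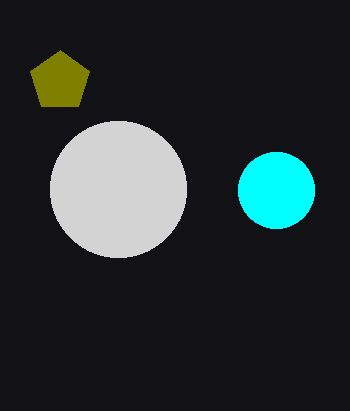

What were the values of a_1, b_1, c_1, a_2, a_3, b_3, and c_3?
a_1 = 276
b_1 = 190
c_1 = 38
a_2 = 118
a_3 = 60
b_3 = 81
c_3 = 31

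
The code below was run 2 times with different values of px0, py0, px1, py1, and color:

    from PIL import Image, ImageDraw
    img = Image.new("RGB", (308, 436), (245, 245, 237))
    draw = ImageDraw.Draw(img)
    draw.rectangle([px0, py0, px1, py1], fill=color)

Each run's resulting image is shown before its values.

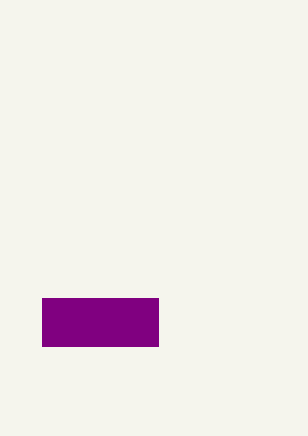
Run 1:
px0 = 42
py0 = 298
px1 = 158
py1 = 346
color = 'purple'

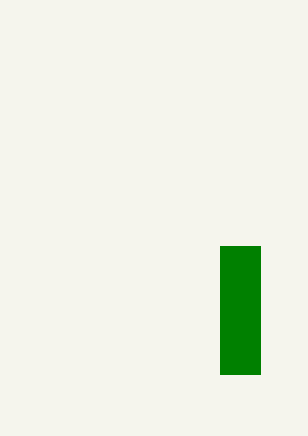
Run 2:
px0 = 220, py0 = 246, px1 = 260, py1 = 374, color = 'green'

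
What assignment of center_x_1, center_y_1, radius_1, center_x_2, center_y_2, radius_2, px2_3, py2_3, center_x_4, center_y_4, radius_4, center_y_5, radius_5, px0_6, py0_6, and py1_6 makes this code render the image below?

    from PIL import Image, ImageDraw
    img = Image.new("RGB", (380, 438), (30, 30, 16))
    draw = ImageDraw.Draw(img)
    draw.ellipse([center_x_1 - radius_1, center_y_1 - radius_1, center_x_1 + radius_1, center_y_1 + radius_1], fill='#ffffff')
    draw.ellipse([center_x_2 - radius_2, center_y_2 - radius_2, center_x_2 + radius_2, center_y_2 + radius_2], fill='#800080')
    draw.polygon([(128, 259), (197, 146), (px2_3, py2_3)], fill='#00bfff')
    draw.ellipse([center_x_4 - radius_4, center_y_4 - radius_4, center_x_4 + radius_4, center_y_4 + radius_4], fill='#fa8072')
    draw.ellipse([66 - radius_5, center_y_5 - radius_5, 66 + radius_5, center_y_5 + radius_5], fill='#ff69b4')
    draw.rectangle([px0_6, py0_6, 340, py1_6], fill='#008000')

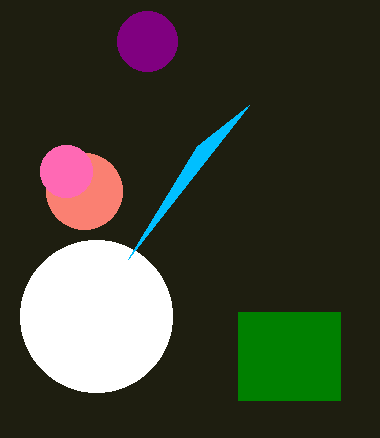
center_x_1 = 96
center_y_1 = 316
radius_1 = 76
center_x_2 = 147
center_y_2 = 41
radius_2 = 30
px2_3 = 249
py2_3 = 105
center_x_4 = 84
center_y_4 = 191
radius_4 = 38
center_y_5 = 171
radius_5 = 26
px0_6 = 238
py0_6 = 312
py1_6 = 400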